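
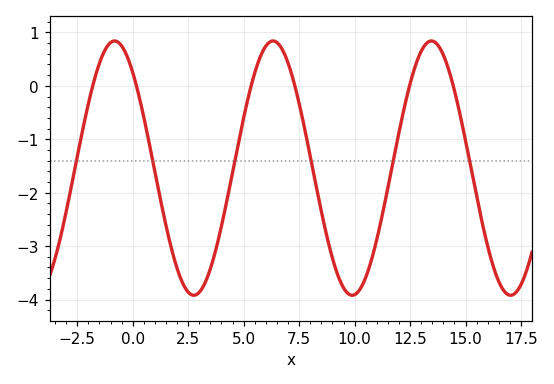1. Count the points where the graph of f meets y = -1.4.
6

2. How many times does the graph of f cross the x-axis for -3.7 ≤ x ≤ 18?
6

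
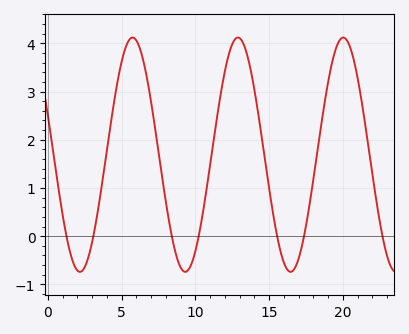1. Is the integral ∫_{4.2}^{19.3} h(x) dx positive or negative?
positive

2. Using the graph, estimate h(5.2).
3.8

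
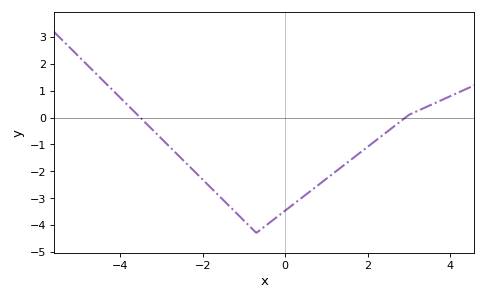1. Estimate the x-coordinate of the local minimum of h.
-0.702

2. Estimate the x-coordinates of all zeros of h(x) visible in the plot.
-3.52, 2.92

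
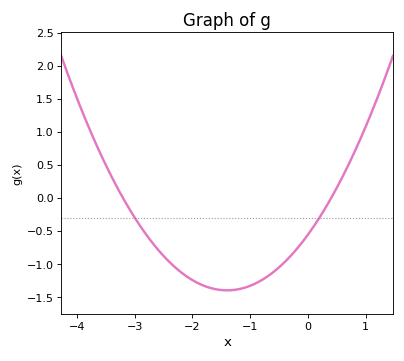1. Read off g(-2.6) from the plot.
-0.75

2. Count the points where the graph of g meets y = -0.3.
2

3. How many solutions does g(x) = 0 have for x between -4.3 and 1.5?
2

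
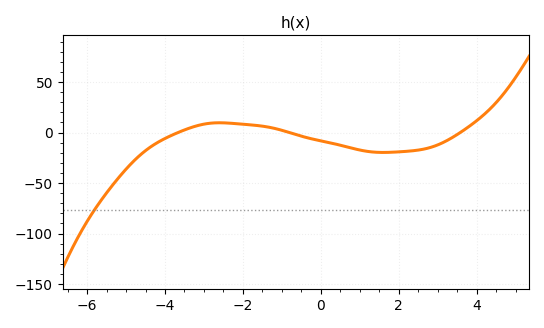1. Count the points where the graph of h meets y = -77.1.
1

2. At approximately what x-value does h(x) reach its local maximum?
-2.6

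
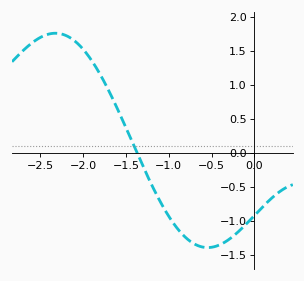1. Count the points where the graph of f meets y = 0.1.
1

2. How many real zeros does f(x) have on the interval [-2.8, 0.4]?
1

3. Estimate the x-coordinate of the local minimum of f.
-0.547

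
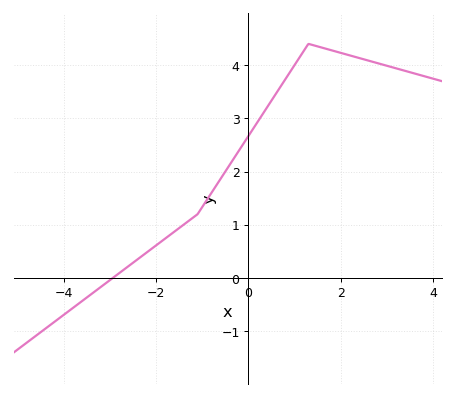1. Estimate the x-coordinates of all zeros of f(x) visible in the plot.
-3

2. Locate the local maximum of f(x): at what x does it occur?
1.2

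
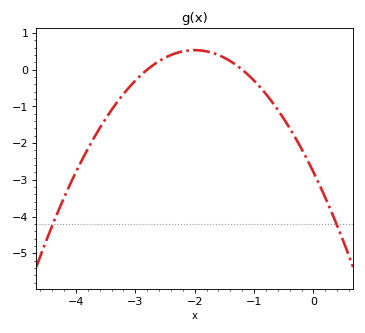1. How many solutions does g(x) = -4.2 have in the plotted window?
2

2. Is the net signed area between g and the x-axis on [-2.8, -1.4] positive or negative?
positive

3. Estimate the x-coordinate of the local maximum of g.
-2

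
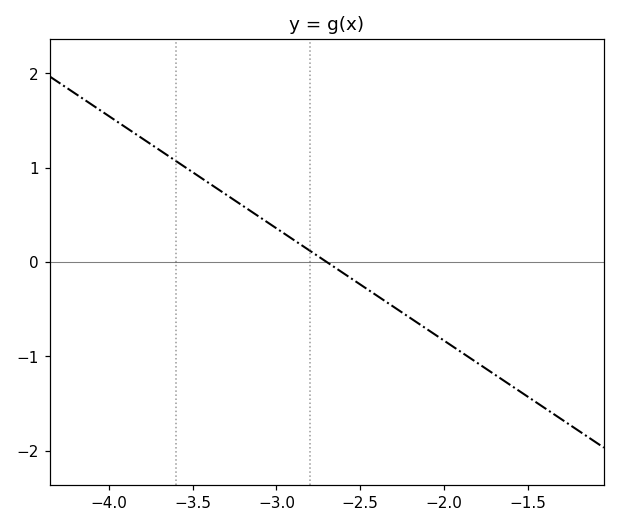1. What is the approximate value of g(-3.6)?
1.1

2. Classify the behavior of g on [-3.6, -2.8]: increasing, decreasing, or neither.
decreasing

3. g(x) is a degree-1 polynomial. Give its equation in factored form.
y = -1.19(x + 2.7)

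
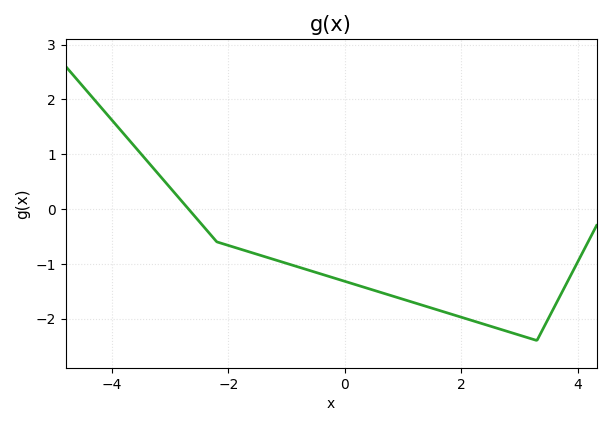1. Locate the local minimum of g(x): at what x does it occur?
3.3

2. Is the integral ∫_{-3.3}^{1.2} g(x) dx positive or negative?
negative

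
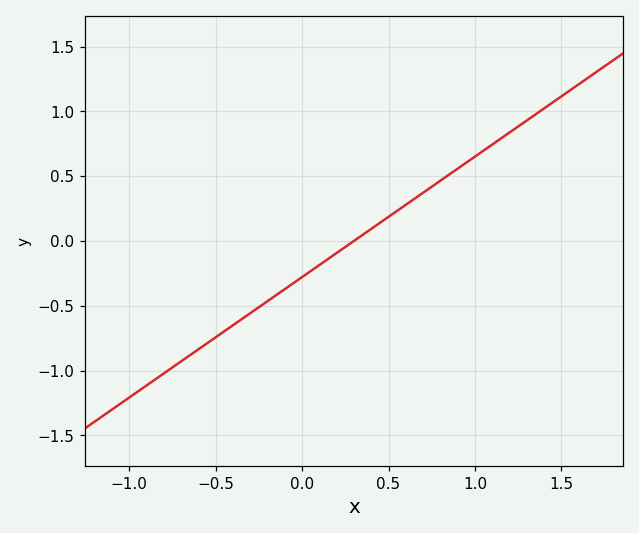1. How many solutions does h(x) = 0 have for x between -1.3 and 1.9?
1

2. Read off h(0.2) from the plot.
-0.1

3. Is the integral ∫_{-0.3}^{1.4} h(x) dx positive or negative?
positive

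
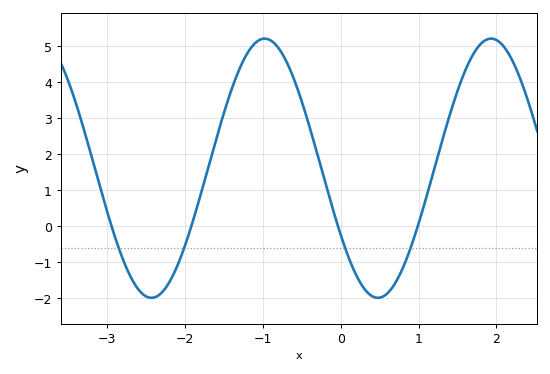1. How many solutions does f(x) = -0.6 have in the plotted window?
4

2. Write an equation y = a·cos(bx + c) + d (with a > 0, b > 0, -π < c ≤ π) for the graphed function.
y = 3.6cos(2.16x + 2.11) + 1.61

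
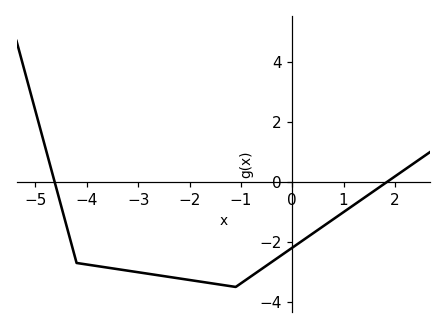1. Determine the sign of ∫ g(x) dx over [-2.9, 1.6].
negative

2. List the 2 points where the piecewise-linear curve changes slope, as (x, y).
(-4.2, -2.7); (-1.1, -3.5)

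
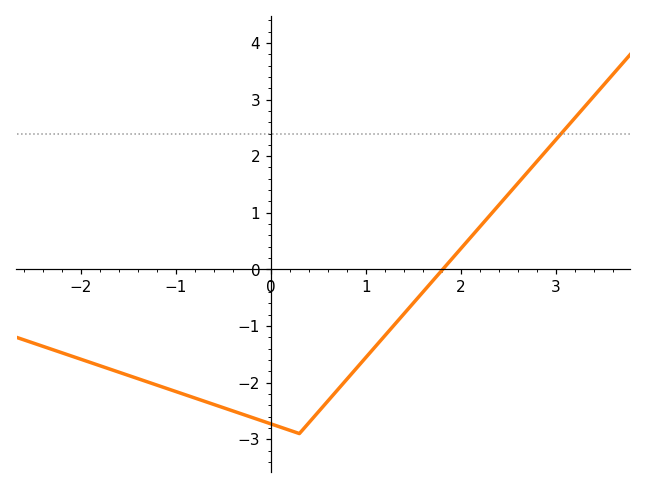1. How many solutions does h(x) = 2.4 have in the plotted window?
1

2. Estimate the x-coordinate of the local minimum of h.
0.3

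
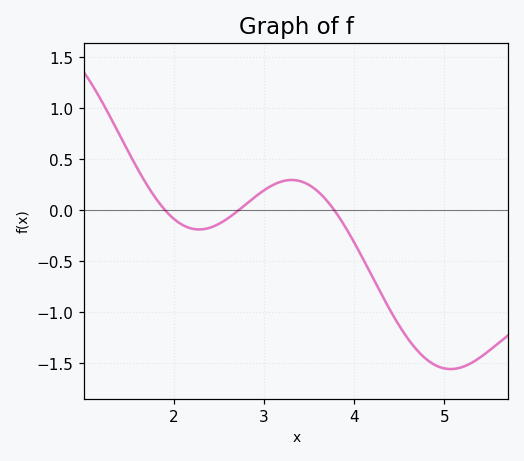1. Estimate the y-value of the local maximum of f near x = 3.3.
0.295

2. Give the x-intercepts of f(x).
1.9, 2.72, 3.78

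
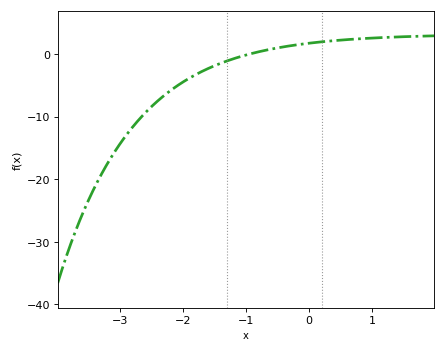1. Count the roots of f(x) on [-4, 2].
1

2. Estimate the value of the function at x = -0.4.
1.14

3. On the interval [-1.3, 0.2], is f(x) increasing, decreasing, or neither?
increasing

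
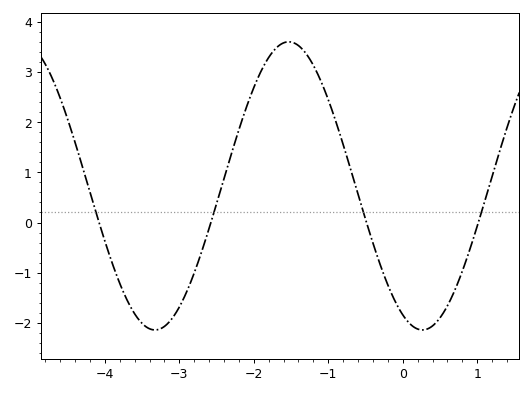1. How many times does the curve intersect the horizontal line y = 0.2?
4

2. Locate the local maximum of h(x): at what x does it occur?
-1.5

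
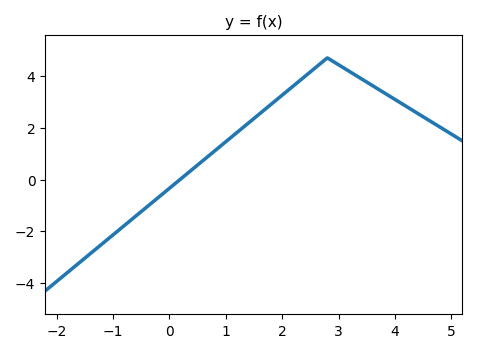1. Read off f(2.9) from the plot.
4.57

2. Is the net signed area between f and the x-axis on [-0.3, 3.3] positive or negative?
positive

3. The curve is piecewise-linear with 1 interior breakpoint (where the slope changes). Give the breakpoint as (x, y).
(2.8, 4.7)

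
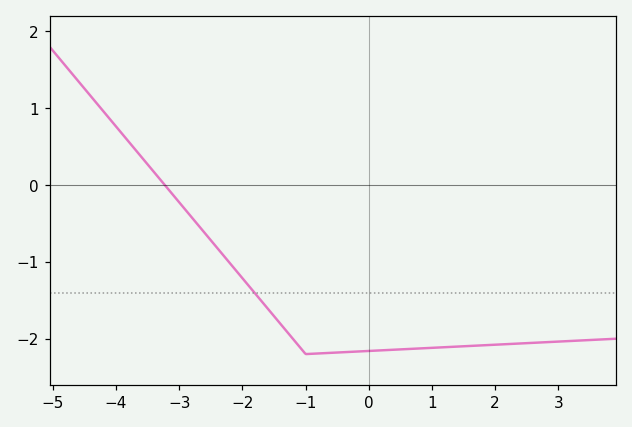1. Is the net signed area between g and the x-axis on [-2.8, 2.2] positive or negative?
negative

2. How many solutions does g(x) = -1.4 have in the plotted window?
1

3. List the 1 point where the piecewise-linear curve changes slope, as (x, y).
(-1, -2.2)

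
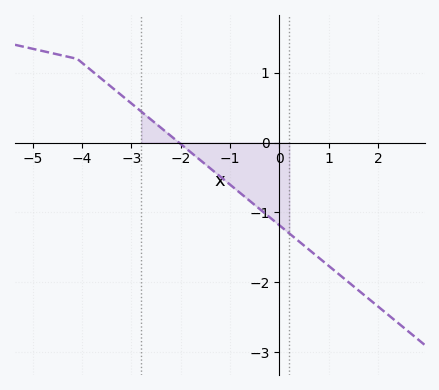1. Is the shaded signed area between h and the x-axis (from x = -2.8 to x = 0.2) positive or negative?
negative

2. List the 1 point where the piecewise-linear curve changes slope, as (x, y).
(-4.1, 1.2)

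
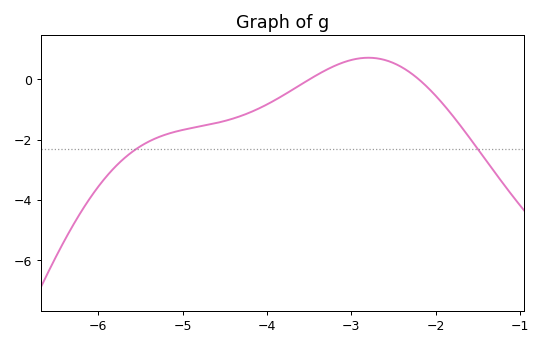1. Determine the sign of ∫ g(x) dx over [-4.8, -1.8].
negative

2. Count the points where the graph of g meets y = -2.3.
2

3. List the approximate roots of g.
-3.5, -2.2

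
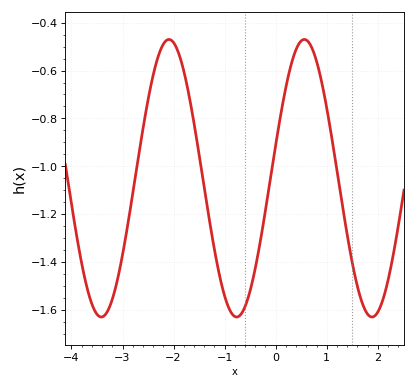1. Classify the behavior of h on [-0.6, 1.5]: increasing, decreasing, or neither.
neither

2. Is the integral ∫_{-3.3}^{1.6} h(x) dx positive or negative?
negative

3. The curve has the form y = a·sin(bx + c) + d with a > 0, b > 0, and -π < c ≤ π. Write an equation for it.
y = 0.58sin(2.37x + 0.242) - 1.05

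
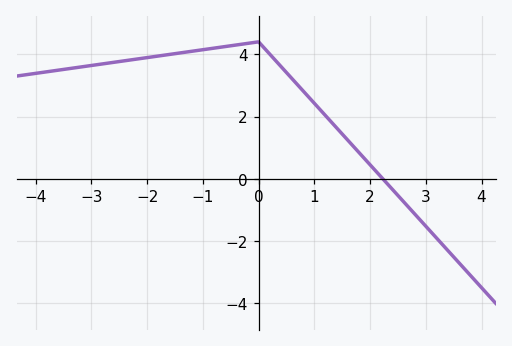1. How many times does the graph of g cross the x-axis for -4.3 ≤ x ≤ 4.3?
1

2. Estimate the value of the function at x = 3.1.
-1.8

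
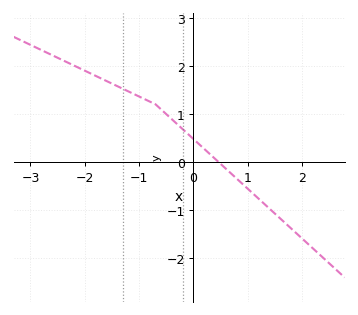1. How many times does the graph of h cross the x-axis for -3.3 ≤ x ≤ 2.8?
1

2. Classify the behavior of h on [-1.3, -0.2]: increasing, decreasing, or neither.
decreasing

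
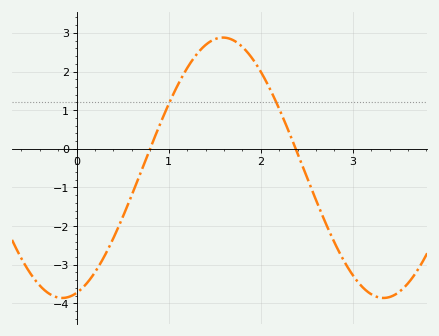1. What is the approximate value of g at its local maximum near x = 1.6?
2.88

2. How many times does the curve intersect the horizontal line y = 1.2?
2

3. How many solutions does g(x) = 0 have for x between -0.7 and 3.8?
2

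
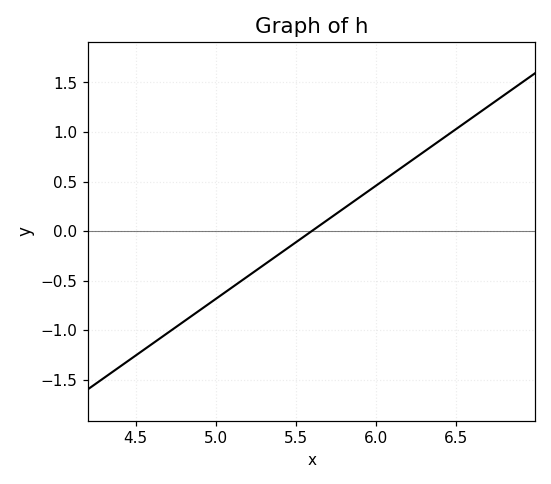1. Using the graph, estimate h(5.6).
0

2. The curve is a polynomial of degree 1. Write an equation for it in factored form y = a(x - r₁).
y = 1.14(x - 5.6)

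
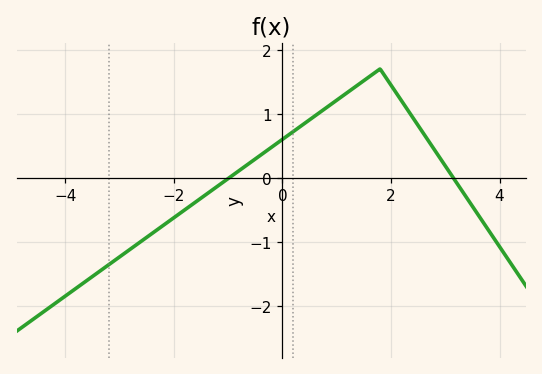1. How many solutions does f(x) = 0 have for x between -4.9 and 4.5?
2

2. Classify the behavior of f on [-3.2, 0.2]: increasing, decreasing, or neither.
increasing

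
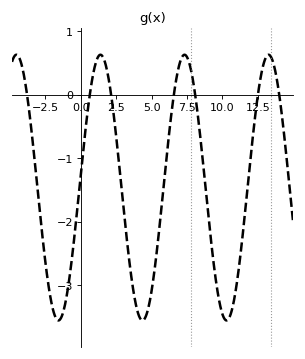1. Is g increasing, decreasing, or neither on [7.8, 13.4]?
neither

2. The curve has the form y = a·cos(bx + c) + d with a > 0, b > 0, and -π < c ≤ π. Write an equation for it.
y = 2.09cos(1.1x - 1.5) - 1.46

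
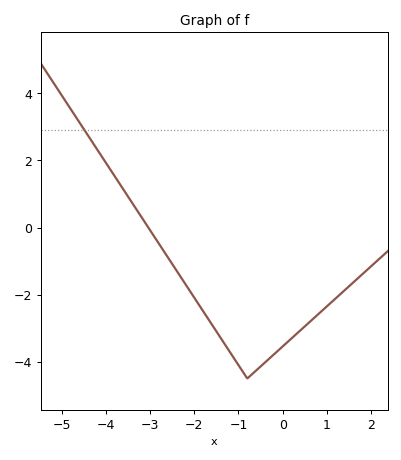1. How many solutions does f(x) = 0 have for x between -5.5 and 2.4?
1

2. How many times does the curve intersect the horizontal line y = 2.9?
1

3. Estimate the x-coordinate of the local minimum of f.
-0.8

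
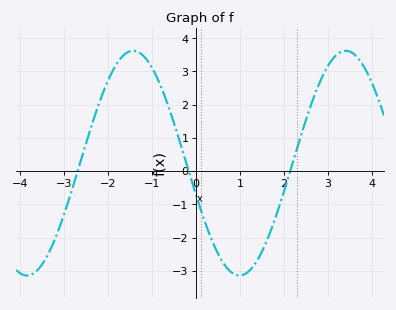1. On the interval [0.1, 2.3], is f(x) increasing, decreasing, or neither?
neither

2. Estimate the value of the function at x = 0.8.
-3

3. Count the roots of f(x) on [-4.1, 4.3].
3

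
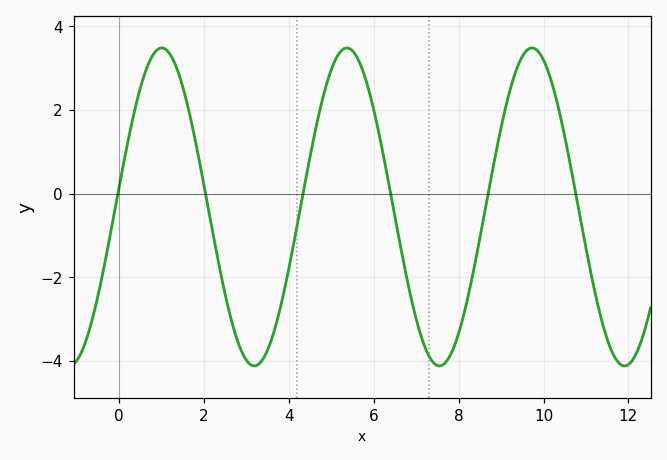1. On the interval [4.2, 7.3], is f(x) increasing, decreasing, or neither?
neither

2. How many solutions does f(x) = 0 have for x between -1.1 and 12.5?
6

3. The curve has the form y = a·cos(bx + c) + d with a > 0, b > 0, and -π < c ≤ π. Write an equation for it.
y = 3.8cos(1.44x - 1.44) - 0.32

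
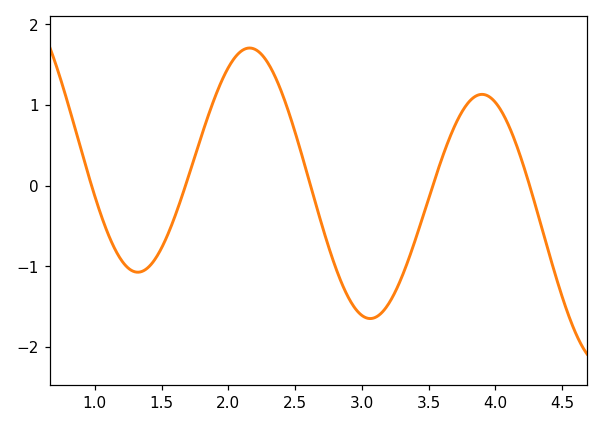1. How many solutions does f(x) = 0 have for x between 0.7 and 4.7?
5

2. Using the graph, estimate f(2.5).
0.661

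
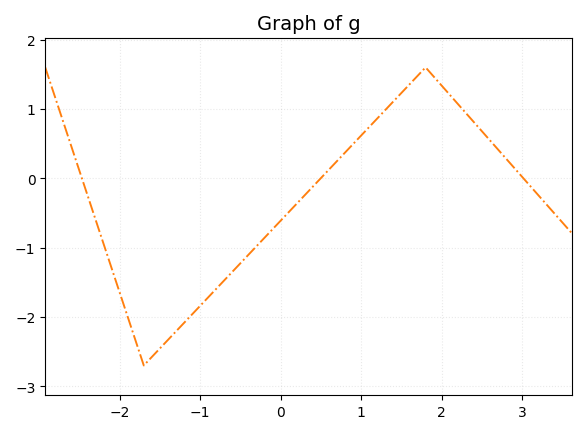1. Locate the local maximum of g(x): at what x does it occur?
1.8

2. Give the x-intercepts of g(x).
-2.5, 0.5, 3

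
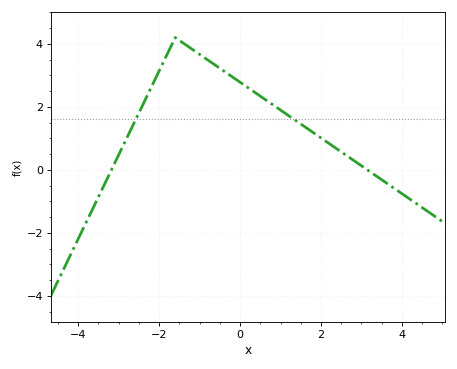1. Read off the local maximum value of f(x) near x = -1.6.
4.2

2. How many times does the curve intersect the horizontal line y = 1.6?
2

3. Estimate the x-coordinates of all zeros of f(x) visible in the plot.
-3.17, 3.15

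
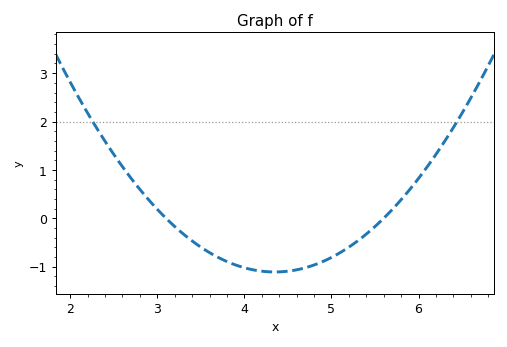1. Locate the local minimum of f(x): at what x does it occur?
4.3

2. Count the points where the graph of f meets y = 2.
2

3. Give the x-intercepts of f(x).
3.1, 5.6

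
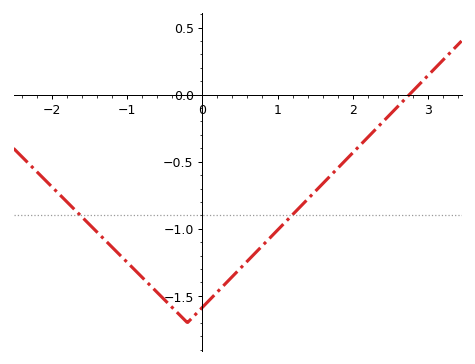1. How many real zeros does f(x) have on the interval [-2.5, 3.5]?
1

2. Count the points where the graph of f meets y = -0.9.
2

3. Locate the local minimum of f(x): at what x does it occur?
-0.2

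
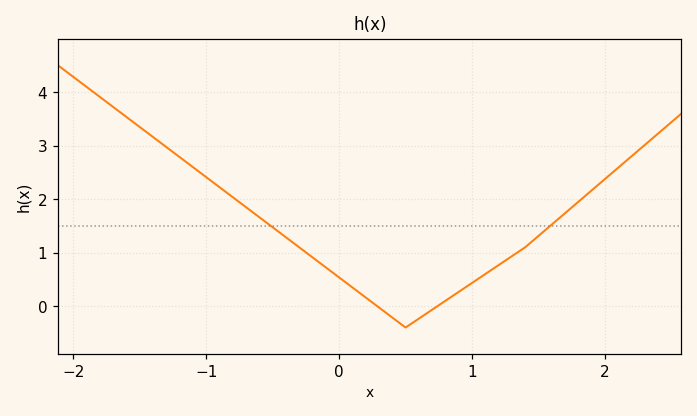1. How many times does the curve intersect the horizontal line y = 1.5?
2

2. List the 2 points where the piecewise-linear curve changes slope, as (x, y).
(0.5, -0.4); (1.4, 1.1)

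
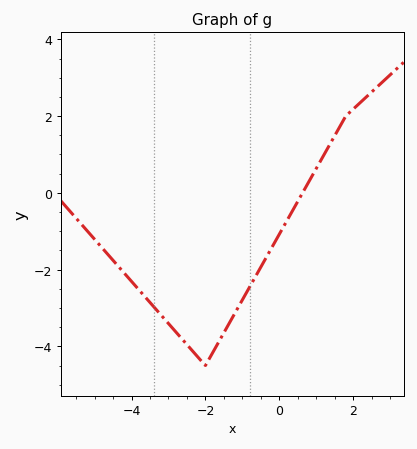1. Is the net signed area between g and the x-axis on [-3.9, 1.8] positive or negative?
negative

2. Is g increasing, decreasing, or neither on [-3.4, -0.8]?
neither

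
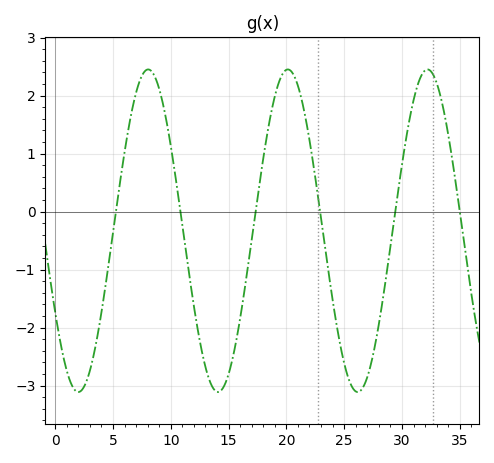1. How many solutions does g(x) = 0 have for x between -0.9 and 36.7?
6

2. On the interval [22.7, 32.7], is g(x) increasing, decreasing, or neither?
neither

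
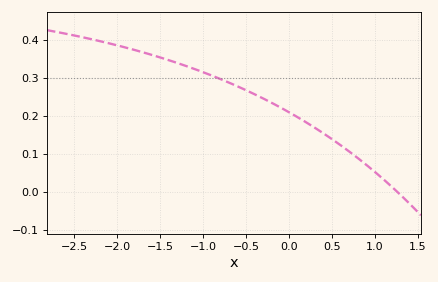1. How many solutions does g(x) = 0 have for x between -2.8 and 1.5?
1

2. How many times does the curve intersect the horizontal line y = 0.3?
1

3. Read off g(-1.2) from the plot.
0.332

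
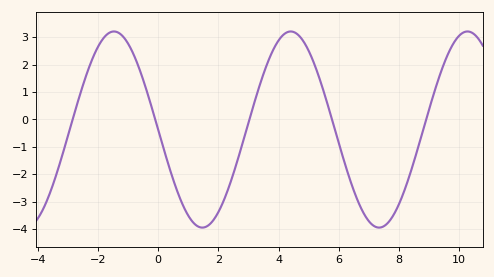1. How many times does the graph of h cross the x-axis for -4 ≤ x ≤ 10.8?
5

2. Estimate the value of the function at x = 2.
-3.38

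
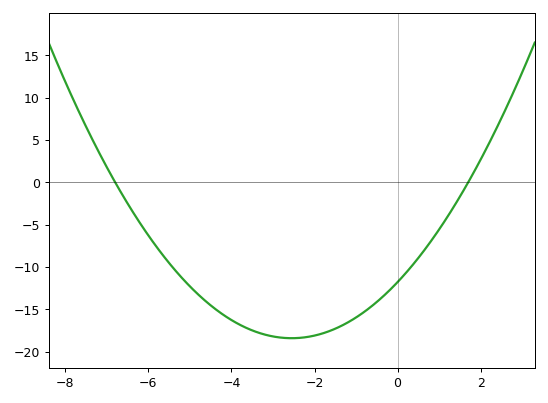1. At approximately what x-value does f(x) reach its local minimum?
-2.55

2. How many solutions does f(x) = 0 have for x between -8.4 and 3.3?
2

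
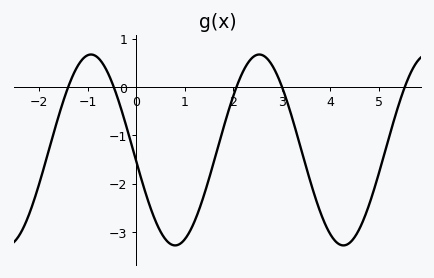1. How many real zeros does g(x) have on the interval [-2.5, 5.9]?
5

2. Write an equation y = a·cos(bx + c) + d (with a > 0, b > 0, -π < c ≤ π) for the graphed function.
y = 1.97cos(1.81x + 1.69) - 1.3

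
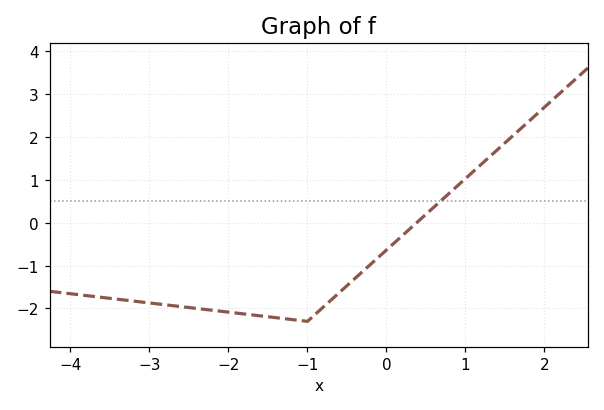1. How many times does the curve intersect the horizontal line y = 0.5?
1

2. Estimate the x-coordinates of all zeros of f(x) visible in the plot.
0.384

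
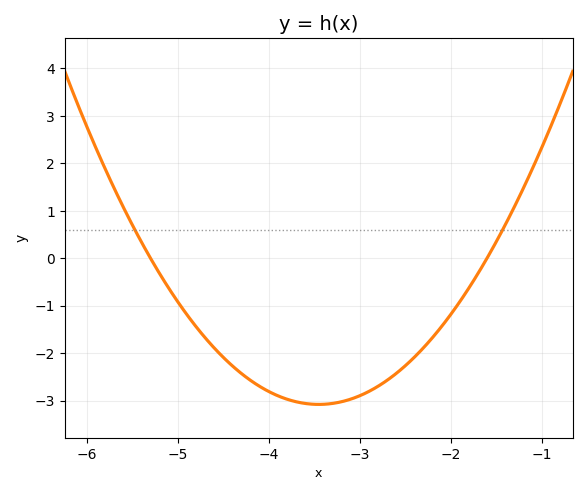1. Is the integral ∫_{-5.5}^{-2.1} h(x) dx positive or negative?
negative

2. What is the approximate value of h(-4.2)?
-2.57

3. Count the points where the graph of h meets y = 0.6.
2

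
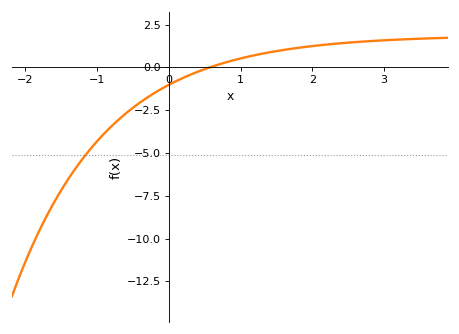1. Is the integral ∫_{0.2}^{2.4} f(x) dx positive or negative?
positive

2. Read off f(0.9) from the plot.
0.417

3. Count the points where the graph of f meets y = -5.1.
1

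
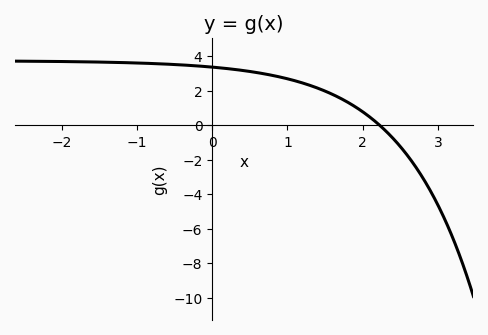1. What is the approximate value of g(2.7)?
-2.39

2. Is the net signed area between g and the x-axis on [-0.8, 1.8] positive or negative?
positive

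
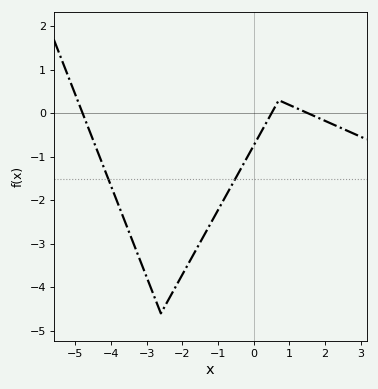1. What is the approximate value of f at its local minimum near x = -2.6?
-4.6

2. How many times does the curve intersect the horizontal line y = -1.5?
2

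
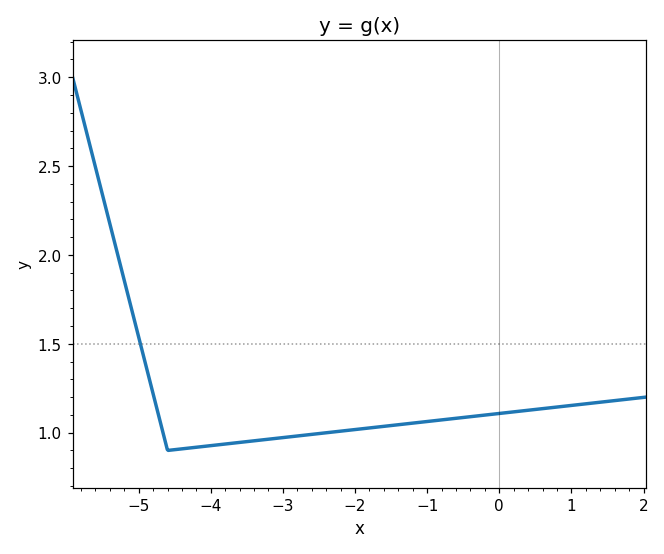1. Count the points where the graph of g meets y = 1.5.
1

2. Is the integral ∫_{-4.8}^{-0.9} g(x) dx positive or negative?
positive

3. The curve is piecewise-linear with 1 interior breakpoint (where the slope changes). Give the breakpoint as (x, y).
(-4.6, 0.9)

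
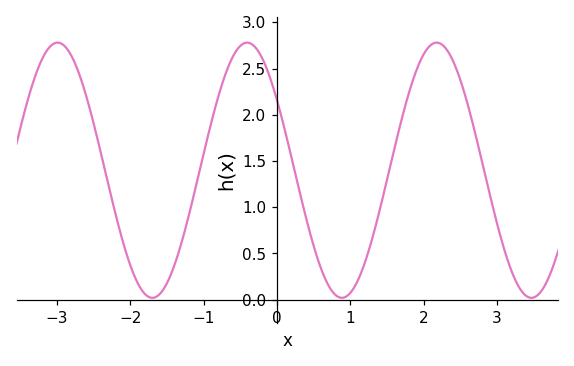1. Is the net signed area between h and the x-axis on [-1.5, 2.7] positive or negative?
positive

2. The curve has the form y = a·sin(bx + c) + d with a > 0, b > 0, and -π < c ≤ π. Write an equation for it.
y = 1.38sin(2.43x + 2.56) + 1.4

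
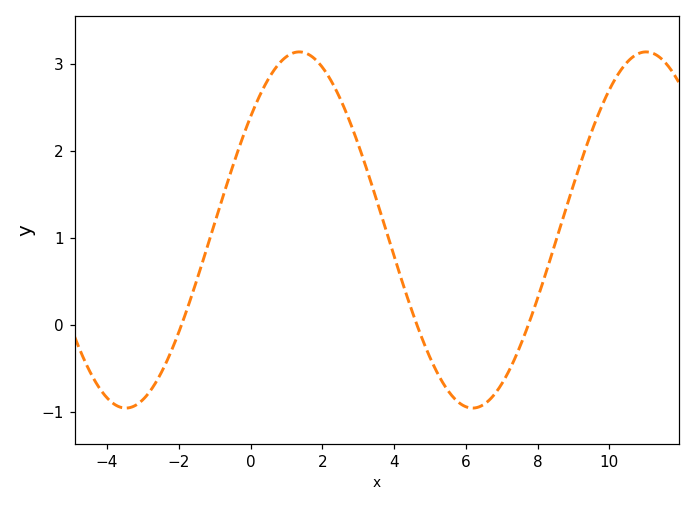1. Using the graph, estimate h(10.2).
2.85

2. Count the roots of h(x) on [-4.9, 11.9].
3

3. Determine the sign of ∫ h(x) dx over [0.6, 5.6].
positive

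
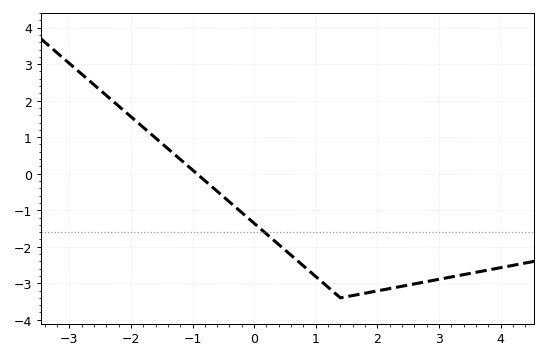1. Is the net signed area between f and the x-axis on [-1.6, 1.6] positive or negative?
negative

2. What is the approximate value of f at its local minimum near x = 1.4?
-3.4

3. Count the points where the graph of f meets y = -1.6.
1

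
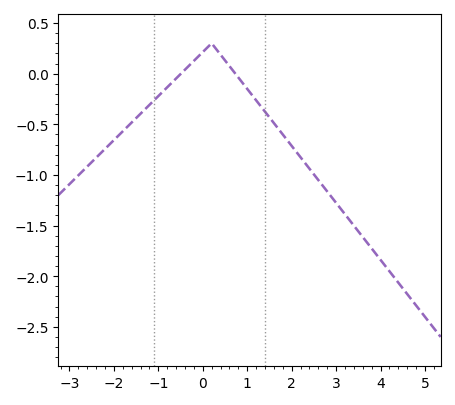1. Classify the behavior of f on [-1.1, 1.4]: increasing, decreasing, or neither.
neither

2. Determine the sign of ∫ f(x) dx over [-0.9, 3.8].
negative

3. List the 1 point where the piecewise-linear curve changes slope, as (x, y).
(0.2, 0.3)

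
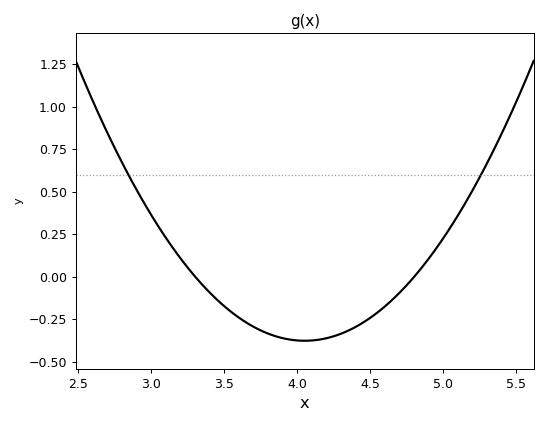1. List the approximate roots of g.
3.3, 4.8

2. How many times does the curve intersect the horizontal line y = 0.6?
2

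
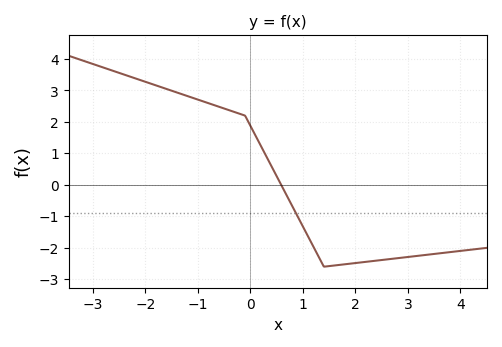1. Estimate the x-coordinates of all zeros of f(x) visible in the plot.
0.6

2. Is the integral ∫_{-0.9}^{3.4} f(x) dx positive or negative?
negative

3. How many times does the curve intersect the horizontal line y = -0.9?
1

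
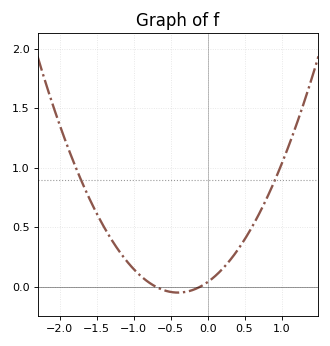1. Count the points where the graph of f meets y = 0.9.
2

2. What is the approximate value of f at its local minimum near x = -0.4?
-0.05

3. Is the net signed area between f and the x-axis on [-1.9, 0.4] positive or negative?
positive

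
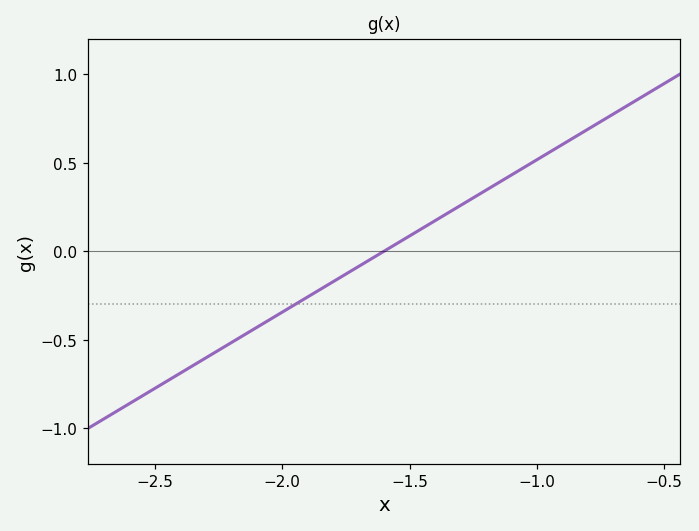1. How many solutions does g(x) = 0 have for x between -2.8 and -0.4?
1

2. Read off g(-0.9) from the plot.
0.6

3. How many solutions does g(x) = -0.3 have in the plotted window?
1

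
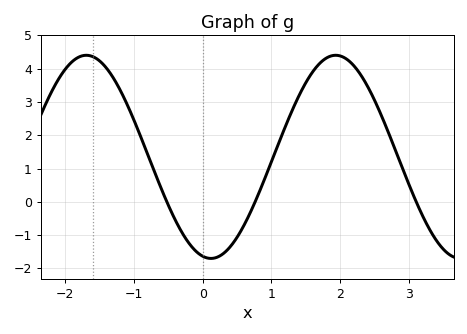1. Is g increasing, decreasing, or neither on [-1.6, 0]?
decreasing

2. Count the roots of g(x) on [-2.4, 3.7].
3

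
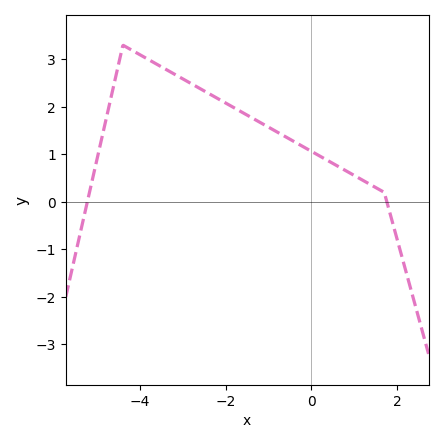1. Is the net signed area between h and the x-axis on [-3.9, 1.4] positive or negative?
positive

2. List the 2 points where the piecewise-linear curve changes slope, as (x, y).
(-4.4, 3.3); (1.7, 0.2)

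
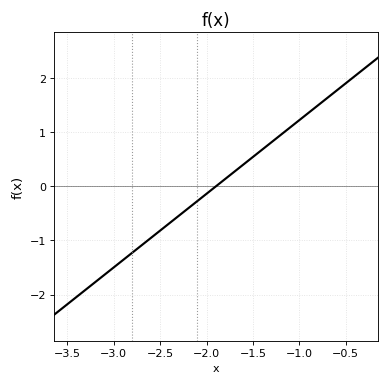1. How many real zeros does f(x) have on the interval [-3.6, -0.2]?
1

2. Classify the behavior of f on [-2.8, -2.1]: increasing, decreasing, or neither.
increasing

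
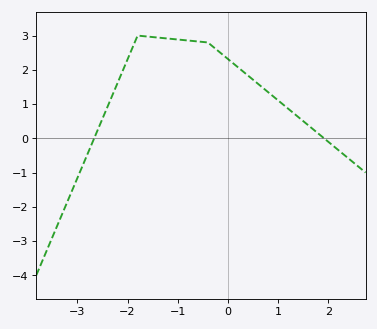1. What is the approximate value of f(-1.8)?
3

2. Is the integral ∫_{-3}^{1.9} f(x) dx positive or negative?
positive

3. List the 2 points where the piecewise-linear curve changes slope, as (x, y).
(-1.8, 3); (-0.4, 2.8)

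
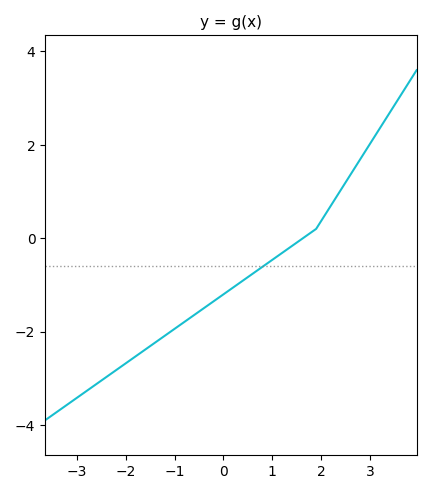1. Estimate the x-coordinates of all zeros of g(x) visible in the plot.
1.6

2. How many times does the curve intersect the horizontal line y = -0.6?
1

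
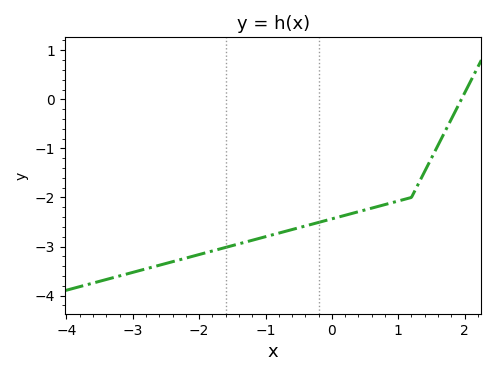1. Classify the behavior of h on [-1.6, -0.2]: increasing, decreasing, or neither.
increasing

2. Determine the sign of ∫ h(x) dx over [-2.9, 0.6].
negative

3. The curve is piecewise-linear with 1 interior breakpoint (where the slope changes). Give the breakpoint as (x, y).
(1.2, -2)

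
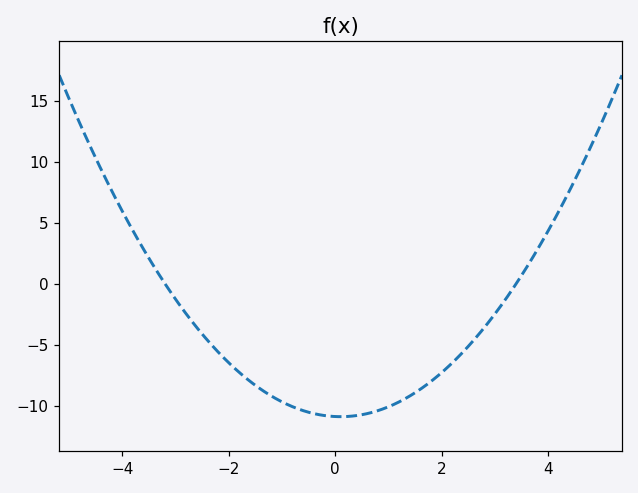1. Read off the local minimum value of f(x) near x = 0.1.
-10.9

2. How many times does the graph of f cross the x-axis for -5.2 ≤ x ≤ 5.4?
2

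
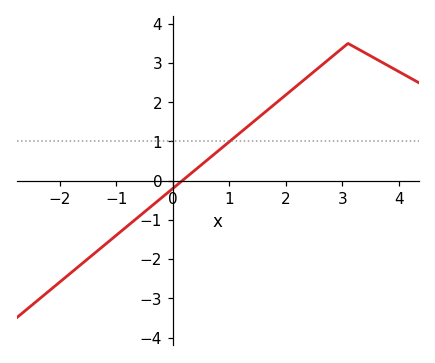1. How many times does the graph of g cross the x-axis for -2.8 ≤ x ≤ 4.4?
1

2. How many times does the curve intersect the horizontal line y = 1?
1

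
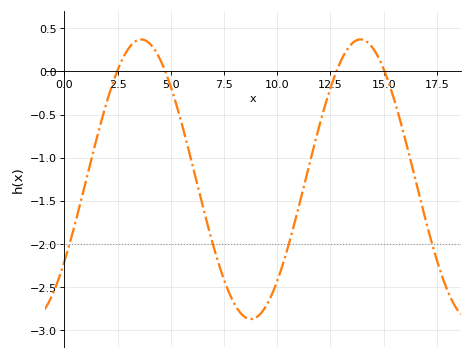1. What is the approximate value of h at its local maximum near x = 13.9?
0.35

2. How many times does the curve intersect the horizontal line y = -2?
4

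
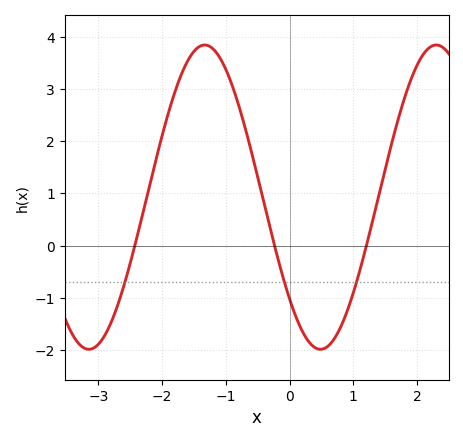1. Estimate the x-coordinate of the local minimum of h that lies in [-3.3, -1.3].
-3.1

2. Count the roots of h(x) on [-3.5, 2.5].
3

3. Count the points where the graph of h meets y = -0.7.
3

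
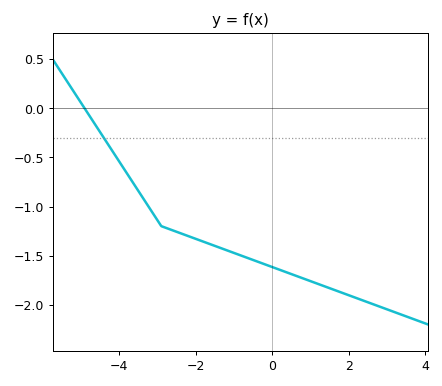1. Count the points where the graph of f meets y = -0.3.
1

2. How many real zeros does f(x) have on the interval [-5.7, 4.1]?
1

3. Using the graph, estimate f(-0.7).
-1.52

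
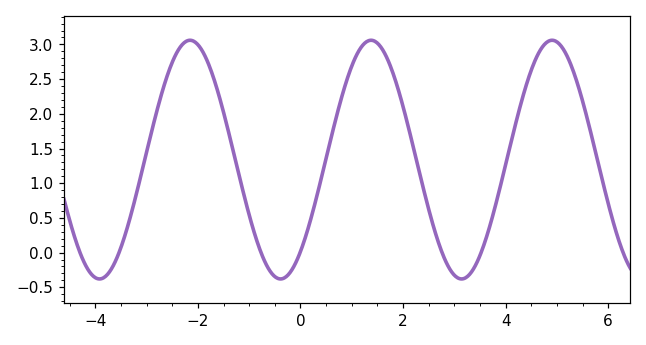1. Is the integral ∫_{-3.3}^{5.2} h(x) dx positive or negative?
positive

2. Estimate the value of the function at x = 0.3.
0.757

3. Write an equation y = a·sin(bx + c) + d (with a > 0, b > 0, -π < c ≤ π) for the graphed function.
y = 1.72sin(1.78x - 0.88) + 1.34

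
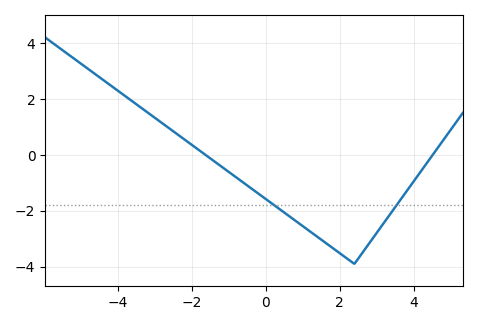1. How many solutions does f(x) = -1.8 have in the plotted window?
2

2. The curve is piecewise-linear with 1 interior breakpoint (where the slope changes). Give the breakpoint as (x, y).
(2.4, -3.9)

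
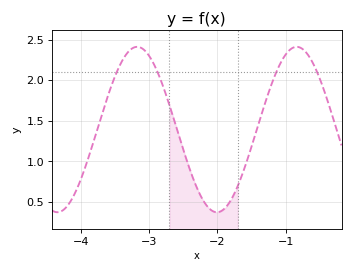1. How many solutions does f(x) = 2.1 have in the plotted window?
4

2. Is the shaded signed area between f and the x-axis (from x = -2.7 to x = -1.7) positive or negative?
positive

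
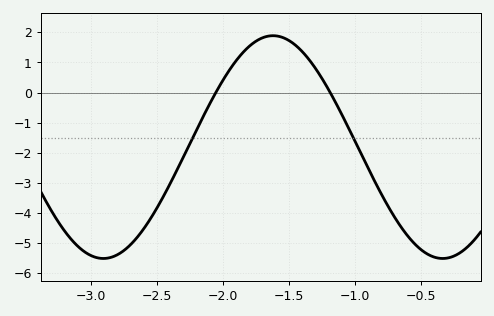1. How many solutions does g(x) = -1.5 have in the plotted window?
2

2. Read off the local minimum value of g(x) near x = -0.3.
-5.51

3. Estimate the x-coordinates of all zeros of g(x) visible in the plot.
-2.05, -1.19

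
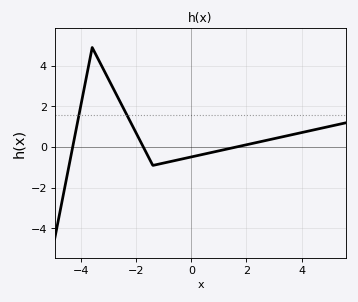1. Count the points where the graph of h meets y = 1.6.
2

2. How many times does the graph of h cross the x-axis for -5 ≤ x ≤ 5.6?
3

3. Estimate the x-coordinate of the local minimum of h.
-1.4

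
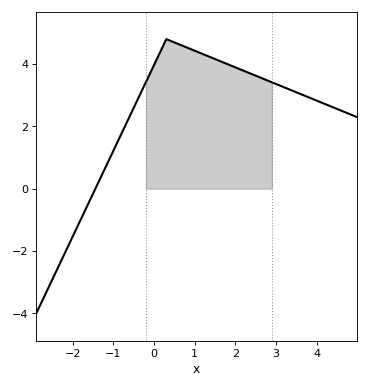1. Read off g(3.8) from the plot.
2.93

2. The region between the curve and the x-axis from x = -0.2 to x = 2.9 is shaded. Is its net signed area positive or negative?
positive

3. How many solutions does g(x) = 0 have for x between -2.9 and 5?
1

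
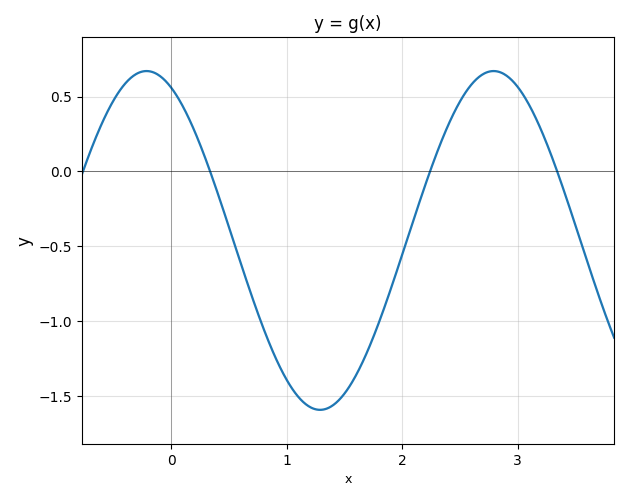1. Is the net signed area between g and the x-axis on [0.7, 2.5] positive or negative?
negative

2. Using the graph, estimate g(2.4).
0.3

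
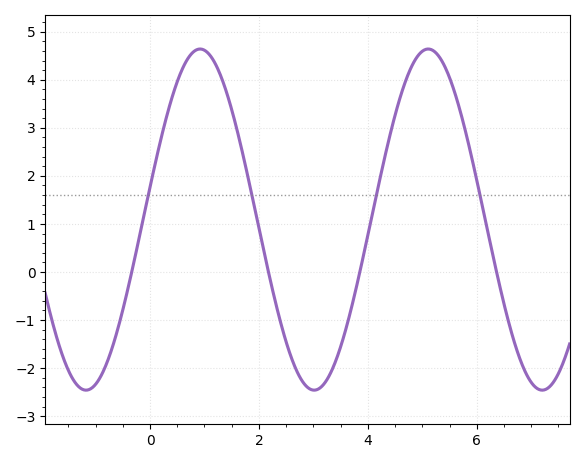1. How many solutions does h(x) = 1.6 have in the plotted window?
4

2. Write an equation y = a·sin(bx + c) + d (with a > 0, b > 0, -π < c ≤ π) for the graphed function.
y = 3.55sin(1.5x + 0.19) + 1.09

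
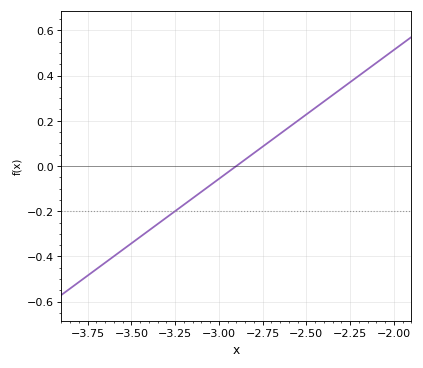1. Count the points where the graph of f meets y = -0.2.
1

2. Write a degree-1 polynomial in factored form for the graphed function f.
y = 0.57(x + 2.9)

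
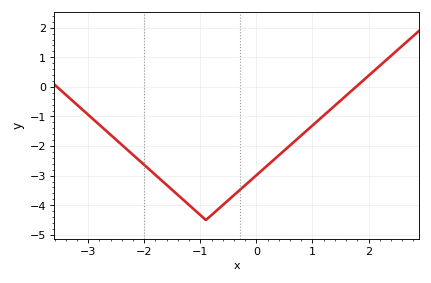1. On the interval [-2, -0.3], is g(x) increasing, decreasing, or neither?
neither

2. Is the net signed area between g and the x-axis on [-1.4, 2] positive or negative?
negative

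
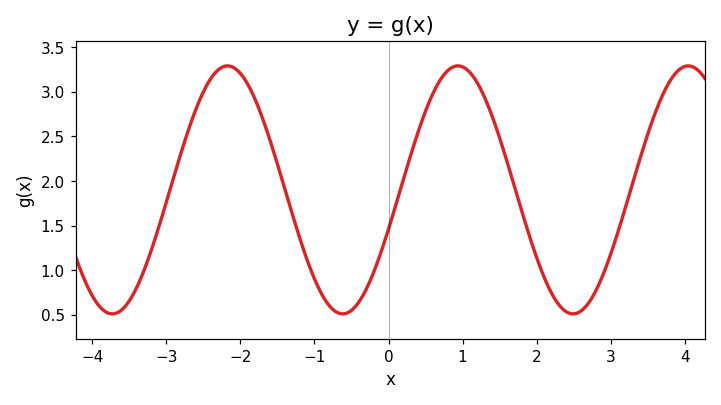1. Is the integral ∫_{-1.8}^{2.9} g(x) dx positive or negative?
positive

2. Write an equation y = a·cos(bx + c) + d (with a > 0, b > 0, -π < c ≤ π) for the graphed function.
y = 1.39cos(2.02x - 1.89) + 1.9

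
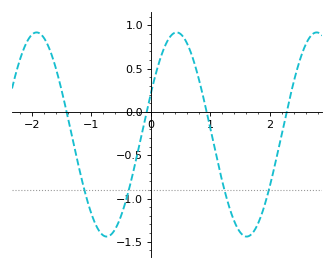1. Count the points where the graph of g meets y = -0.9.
4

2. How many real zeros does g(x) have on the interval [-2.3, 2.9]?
4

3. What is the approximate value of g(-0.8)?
-1.43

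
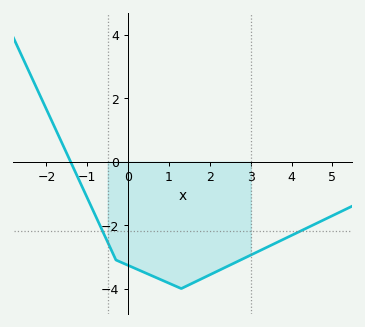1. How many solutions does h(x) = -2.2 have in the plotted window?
2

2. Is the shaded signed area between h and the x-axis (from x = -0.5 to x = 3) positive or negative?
negative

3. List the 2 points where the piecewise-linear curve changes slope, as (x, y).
(-0.3, -3.1); (1.3, -4)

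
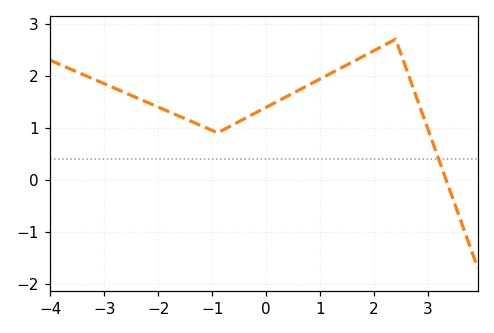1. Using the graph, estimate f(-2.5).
1.6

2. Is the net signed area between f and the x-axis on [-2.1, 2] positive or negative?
positive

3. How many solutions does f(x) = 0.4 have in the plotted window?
1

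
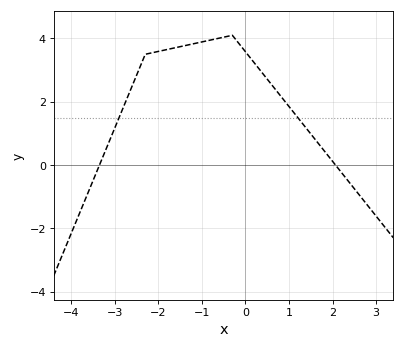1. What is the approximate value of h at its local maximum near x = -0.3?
4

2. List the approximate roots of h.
-3.4, 2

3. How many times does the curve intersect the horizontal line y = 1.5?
2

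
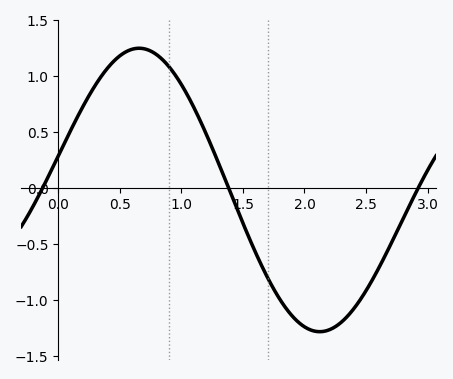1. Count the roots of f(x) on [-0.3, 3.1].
3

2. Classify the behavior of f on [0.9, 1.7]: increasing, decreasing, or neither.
decreasing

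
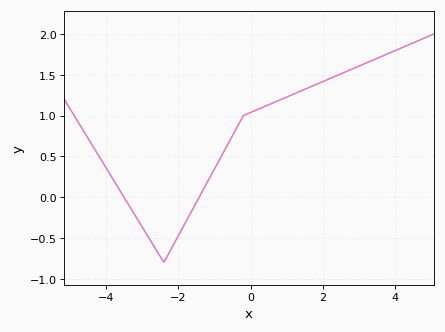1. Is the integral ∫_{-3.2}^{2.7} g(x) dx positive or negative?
positive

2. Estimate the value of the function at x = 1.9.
1.4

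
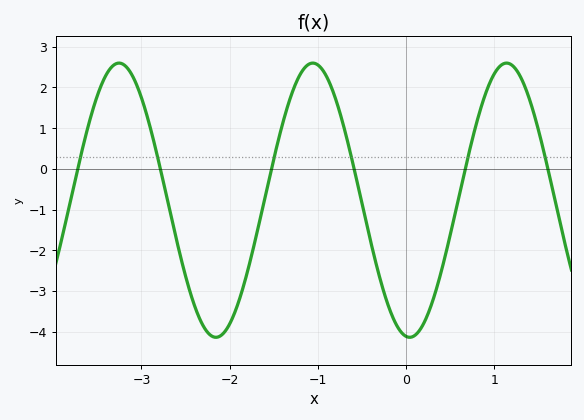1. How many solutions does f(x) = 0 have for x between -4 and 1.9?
6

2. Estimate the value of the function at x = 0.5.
-1.6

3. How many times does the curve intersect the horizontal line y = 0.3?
6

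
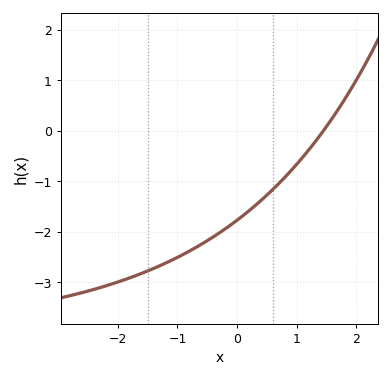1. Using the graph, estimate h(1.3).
-0.2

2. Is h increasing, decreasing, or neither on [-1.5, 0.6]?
increasing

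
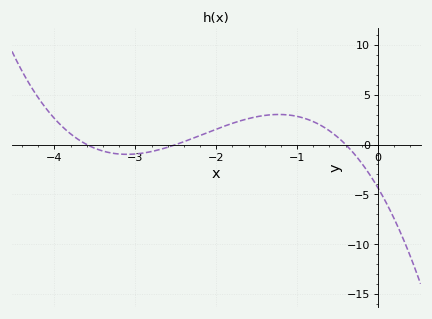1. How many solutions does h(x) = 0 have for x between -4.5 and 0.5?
3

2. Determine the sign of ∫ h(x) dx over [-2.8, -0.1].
positive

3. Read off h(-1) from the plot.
3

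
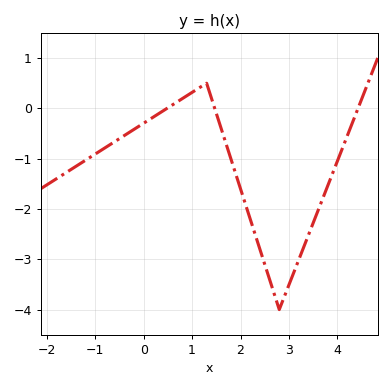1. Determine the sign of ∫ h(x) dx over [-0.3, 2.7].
negative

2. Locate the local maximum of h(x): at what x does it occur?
1.3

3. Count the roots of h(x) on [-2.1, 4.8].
3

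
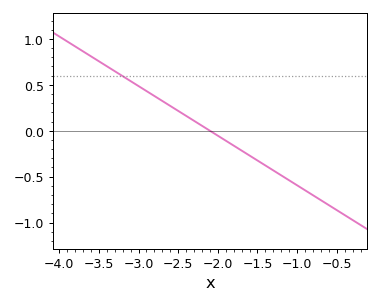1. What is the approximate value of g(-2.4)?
0.162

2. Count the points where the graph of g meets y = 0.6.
1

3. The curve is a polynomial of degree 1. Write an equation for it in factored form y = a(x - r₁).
y = -0.54(x + 2.1)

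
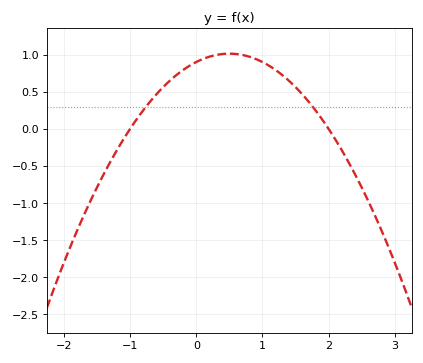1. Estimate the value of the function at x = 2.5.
-0.787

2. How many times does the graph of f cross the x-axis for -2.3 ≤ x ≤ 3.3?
2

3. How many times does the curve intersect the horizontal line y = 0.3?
2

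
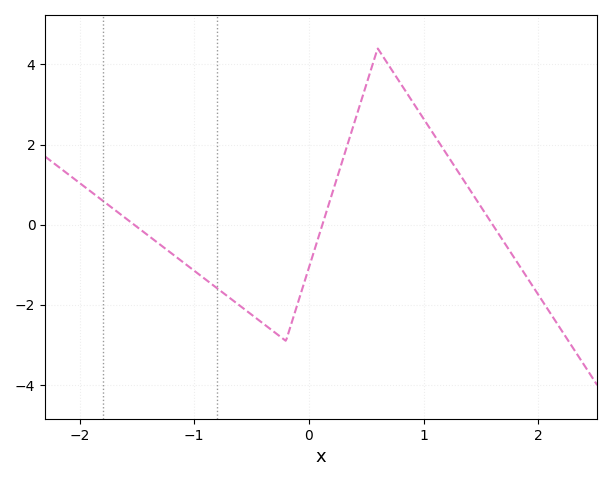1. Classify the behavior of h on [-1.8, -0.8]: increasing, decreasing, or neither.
decreasing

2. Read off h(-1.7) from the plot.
0.4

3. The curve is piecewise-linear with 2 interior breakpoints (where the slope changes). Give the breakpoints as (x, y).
(-0.2, -2.9); (0.6, 4.4)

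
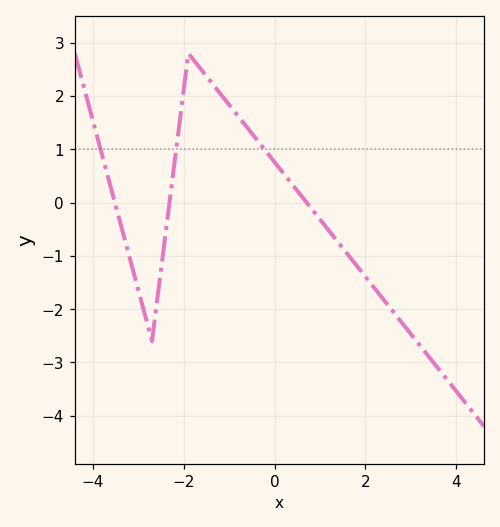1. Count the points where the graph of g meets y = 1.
3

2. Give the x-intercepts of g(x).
-3.6, -2.4, 0.8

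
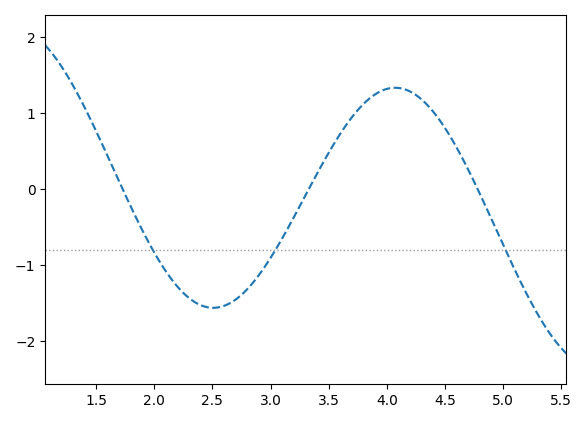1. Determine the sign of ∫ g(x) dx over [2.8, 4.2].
positive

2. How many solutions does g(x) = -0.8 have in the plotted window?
3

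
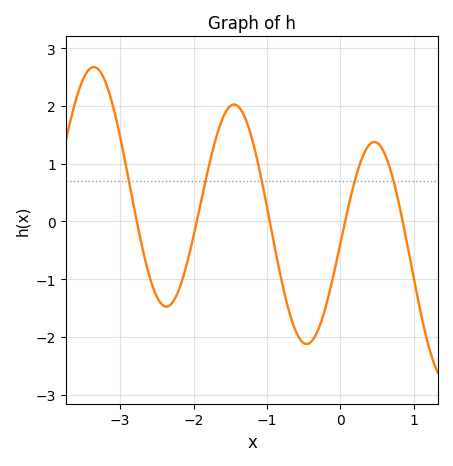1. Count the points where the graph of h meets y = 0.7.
5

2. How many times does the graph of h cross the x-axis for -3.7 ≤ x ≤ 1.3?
5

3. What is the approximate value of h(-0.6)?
-1.93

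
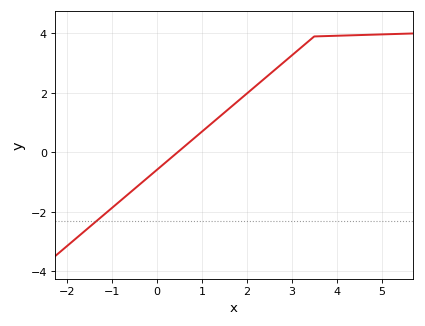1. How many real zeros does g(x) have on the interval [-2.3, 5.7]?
1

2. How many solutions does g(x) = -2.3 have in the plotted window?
1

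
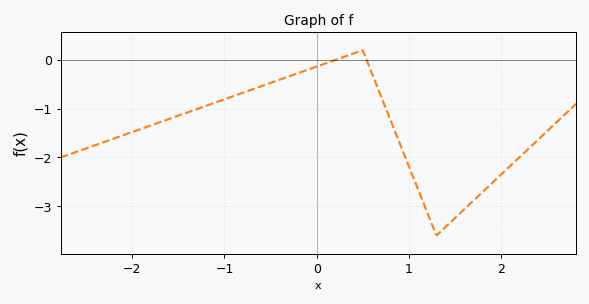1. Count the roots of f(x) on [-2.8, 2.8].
2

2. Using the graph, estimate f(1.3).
-3.6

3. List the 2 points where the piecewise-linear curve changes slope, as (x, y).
(0.5, 0.2); (1.3, -3.6)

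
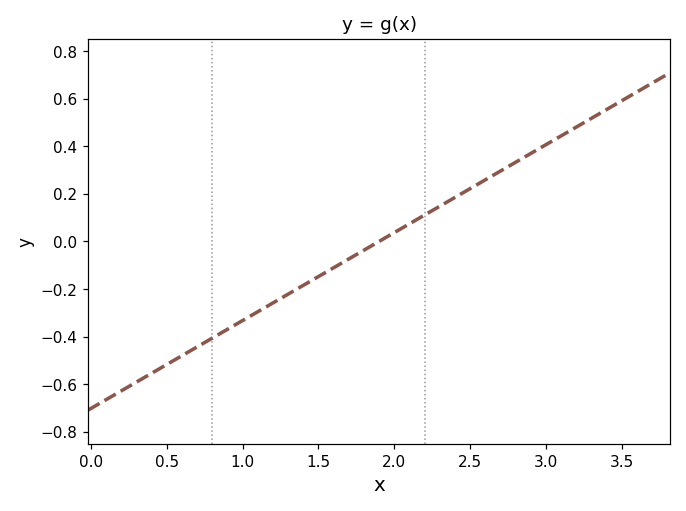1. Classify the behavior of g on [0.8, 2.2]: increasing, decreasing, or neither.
increasing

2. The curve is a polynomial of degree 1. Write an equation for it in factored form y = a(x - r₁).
y = 0.37(x - 1.9)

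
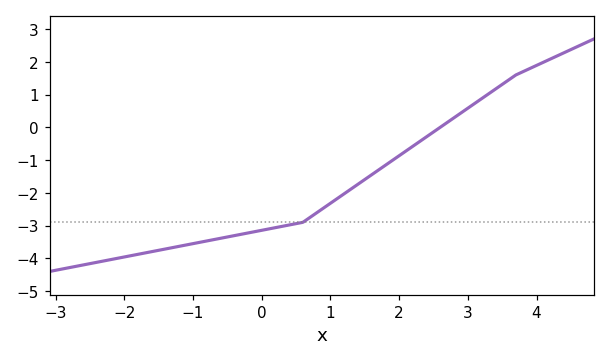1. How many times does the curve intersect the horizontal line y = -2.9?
1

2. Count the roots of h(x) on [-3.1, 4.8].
1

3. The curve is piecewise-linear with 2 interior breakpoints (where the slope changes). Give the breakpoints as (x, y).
(0.6, -2.9); (3.7, 1.6)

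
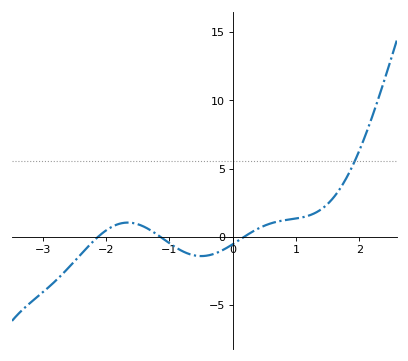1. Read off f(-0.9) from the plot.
-1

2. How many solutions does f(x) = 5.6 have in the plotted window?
1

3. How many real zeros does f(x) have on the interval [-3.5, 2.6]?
3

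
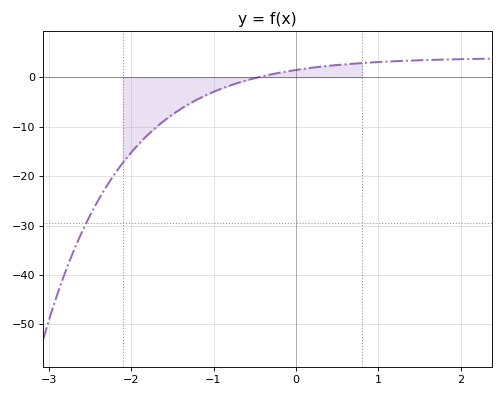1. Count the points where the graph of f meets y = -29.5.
1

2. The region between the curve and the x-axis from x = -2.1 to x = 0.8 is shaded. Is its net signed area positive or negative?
negative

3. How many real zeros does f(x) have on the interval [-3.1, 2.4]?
1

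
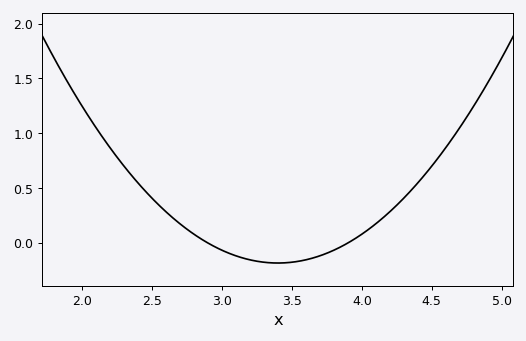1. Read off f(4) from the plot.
0.08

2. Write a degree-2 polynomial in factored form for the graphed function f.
y = 0.73(x - 2.9)(x - 3.9)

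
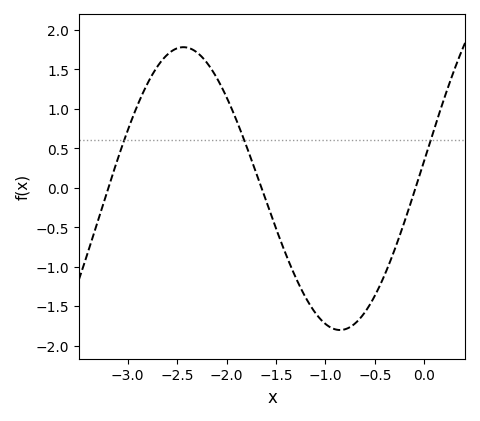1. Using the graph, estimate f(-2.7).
1.55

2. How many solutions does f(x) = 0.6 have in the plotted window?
3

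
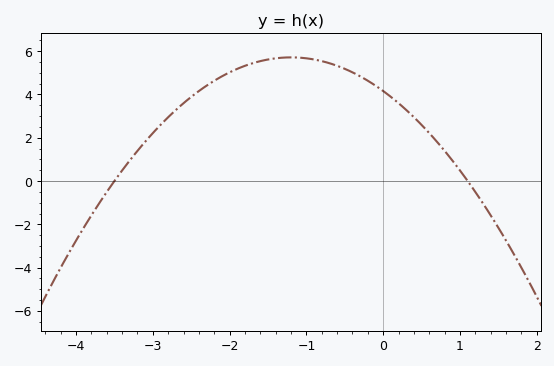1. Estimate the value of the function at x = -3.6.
-0.508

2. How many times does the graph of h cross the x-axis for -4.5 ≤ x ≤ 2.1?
2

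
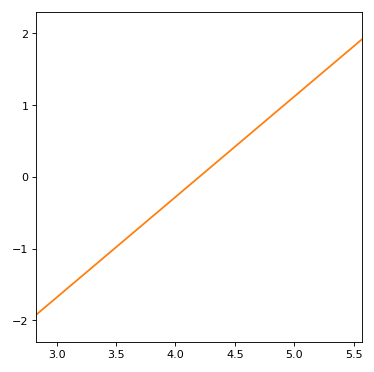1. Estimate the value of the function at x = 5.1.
1.26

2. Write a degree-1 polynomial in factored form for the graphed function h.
y = 1.4(x - 4.2)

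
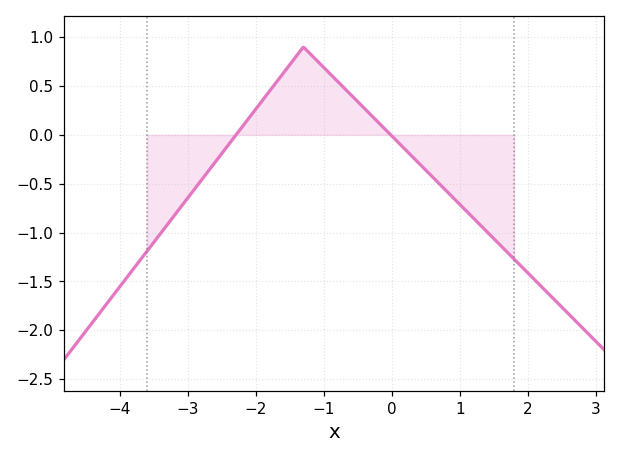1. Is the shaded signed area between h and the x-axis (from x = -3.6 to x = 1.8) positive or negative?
negative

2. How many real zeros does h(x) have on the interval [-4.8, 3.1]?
2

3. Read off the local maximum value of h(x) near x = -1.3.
0.9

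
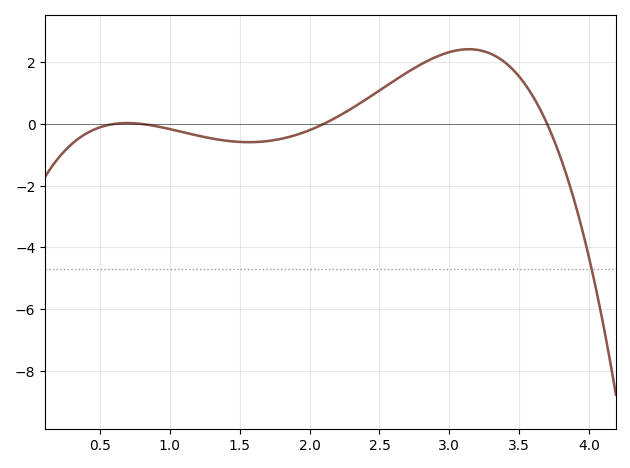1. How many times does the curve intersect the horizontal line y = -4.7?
1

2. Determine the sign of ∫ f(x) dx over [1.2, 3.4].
positive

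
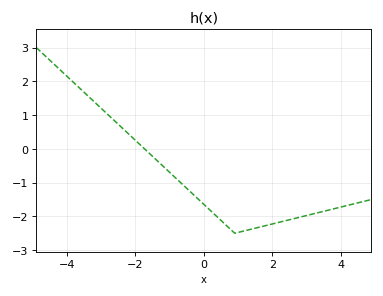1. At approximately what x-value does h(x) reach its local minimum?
0.8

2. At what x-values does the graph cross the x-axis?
-1.8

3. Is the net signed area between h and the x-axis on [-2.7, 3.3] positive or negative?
negative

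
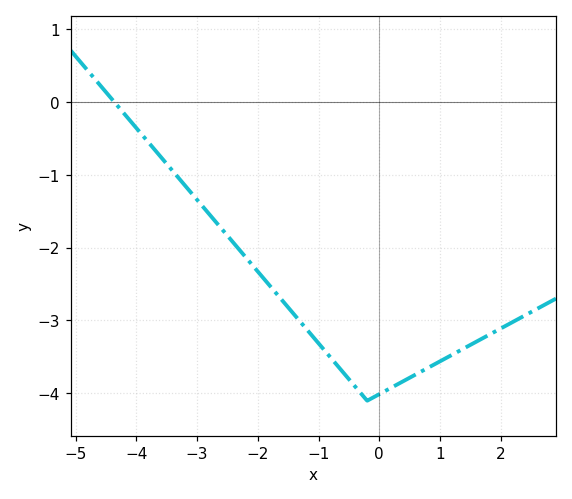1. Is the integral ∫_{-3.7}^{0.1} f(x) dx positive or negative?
negative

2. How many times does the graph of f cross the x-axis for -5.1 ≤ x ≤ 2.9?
1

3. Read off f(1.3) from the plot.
-3.4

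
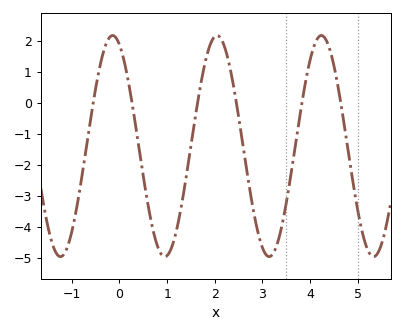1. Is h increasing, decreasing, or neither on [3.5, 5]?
neither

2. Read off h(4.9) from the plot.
-2.6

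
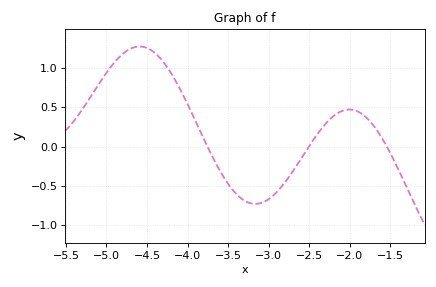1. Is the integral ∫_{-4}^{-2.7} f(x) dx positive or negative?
negative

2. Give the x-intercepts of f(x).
-3.8, -2.5, -1.5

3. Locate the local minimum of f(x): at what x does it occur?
-3.2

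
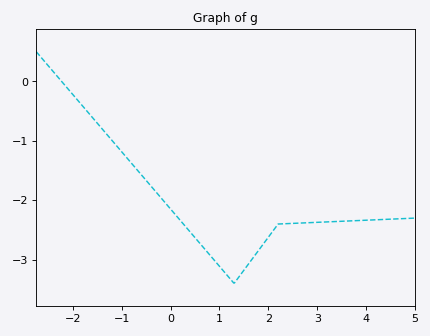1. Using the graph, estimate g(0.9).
-3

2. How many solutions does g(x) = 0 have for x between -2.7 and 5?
1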